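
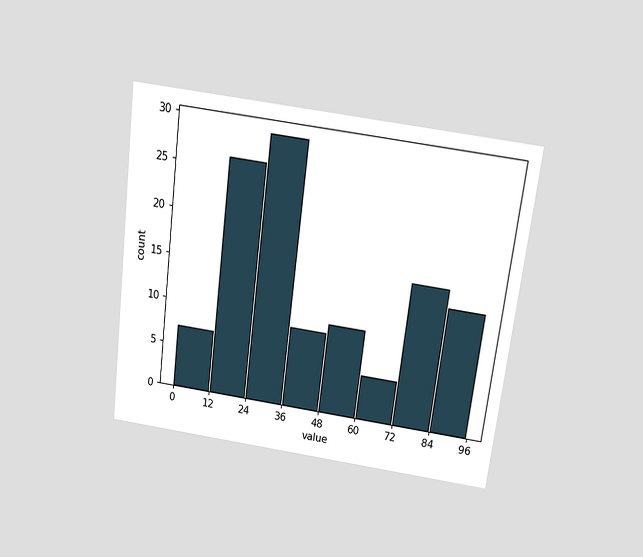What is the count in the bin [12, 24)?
The chart is tilted about 7° clockwise and viewed slightly from above. The [12, 24) bin has height 26.

26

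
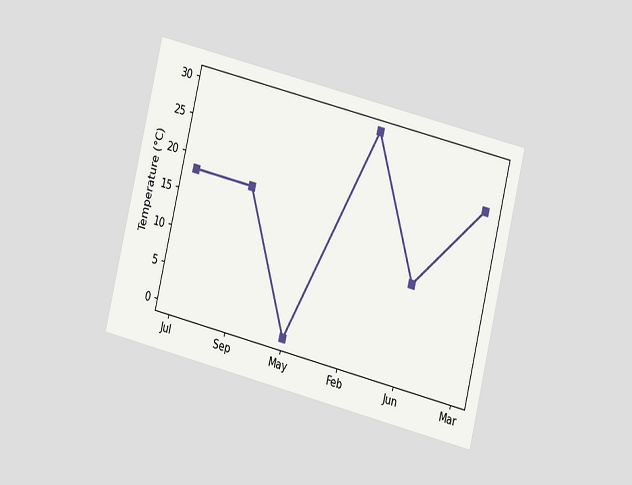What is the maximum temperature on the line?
30°C

The chart is tilted about 14° clockwise and viewed at a slight angle. The highest point is at Feb, and reading across to the y-axis gives 30°C.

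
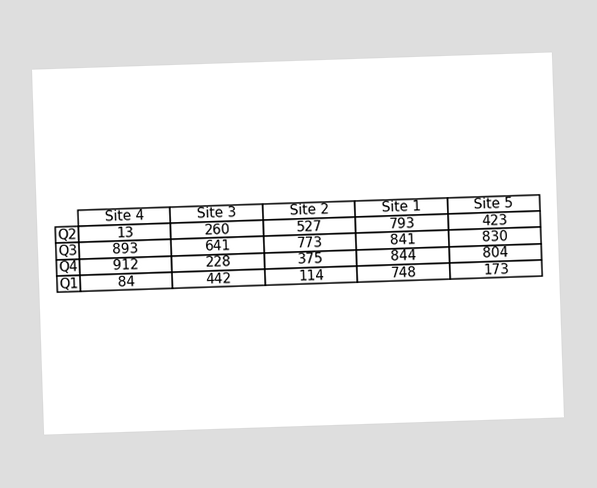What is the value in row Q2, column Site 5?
The (Q2, Site 5) cell reads 423.

423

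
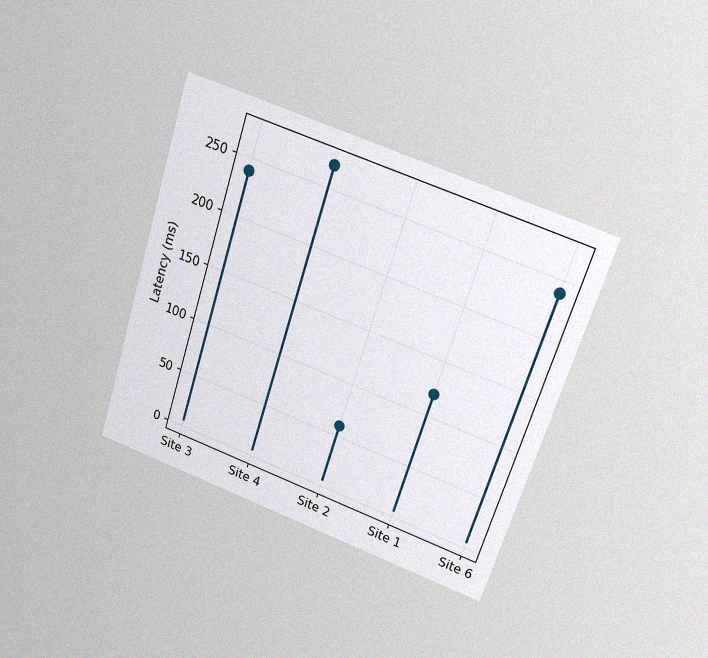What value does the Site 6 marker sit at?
The chart is tilted about 18° clockwise and viewed at a slight angle, with some photo noise. The Site 6 marker sits at 240ms.

240ms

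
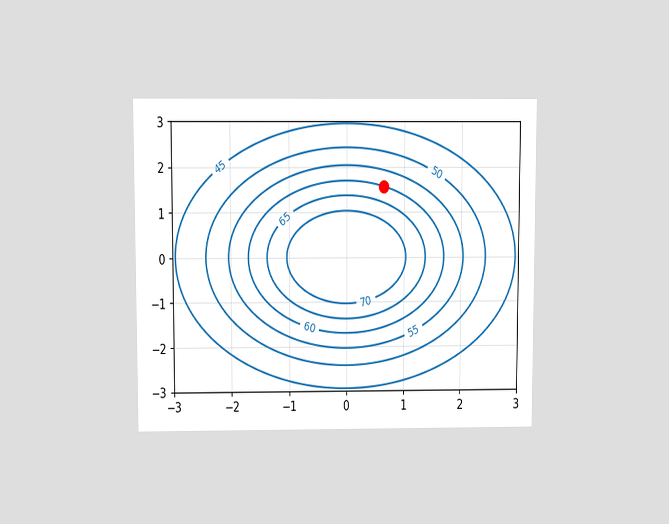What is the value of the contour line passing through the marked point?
60

The chart is viewed slightly from above. The marked point sits on the contour labelled 60.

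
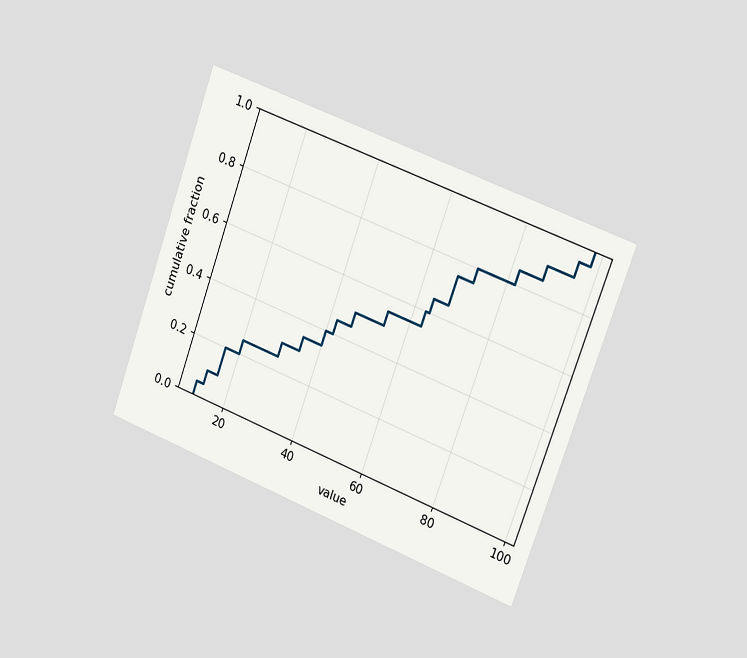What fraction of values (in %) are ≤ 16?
The chart is tilted about 20° clockwise and viewed slightly from the right. At x=16 the ECDF step is at 20%.

20%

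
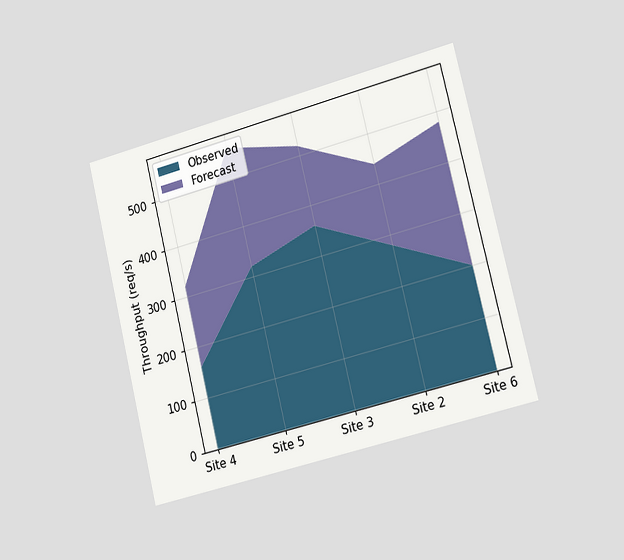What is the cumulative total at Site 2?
440req/s

The chart is tilted about 14° counter-clockwise and viewed slightly from the right. The stacked total at Site 2 reaches 440req/s.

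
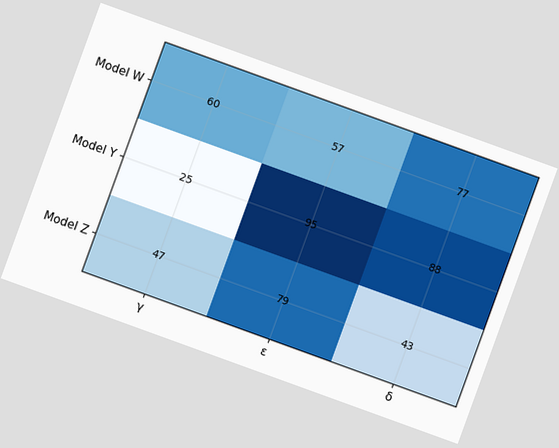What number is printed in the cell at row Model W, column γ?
60

The chart is tilted about 20° clockwise. The (Model W, γ) cell reads 60.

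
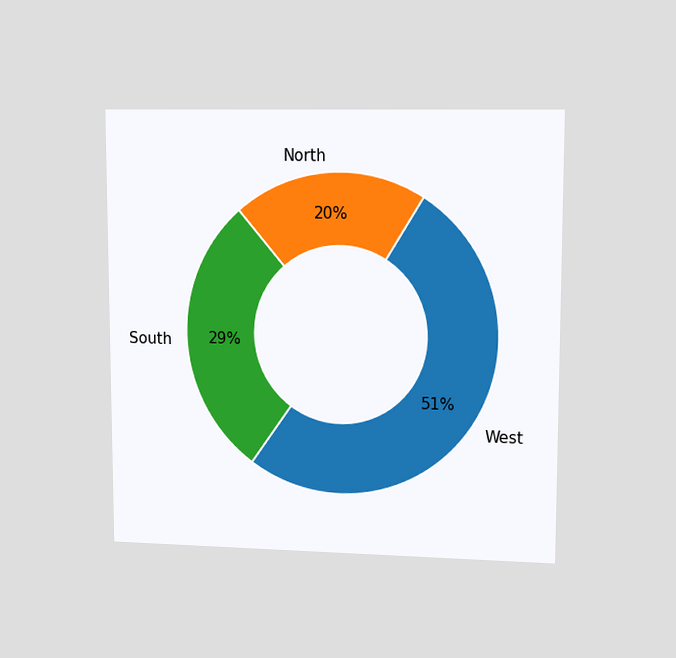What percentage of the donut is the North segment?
The chart is viewed at a slight angle. The North segment takes up 20% of the ring.

20%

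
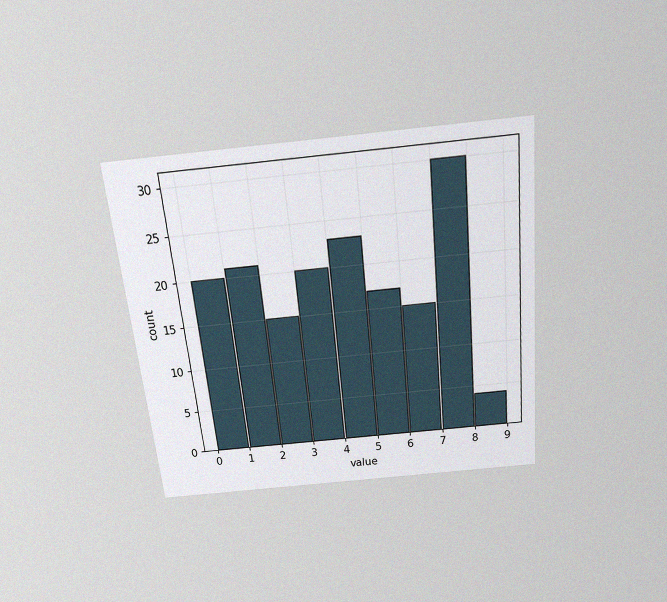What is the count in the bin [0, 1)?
The chart is tilted about 6° counter-clockwise and viewed slightly from above, with some photo noise. The [0, 1) bin has height 20.

20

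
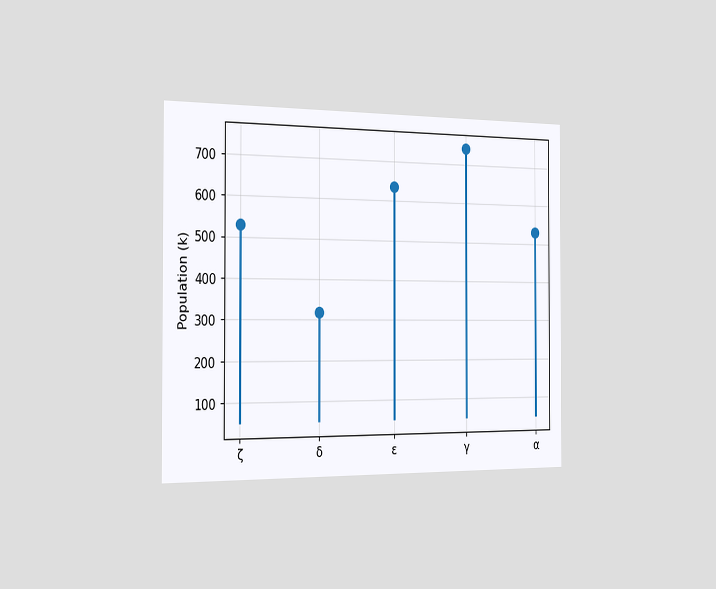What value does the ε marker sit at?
The chart is viewed slightly from the left. The ε marker sits at 636k.

636k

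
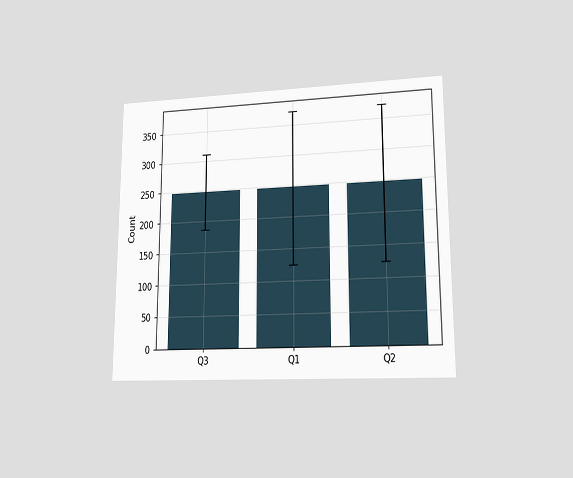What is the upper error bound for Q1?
The chart is viewed at a slight angle. The Q1 bar's upper whisker reaches 372.

372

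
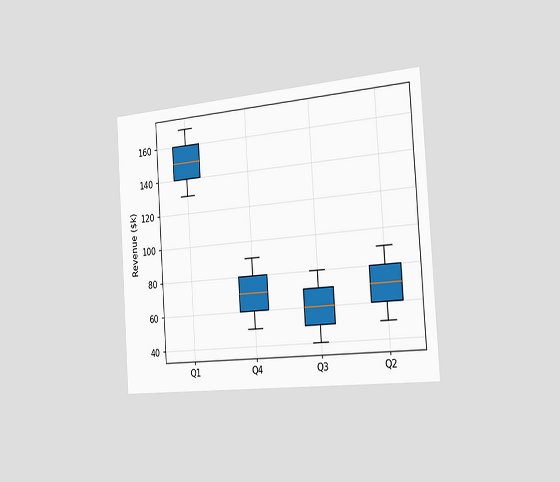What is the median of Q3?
$60k

The chart is tilted about 4° counter-clockwise and viewed slightly from the right. The median line in the Q3 box sits at $60k.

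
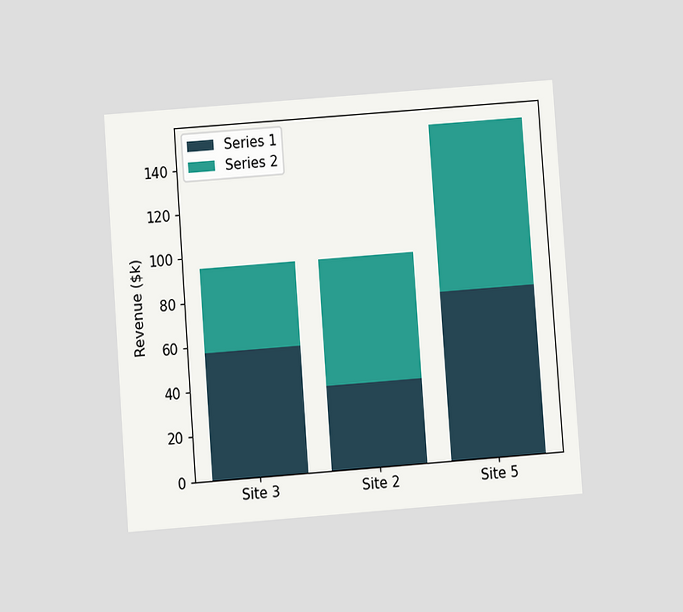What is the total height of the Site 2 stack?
$95k

The chart is tilted about 4° counter-clockwise and viewed at a slight angle. The Site 2 stack's top reaches $95k on the y-axis.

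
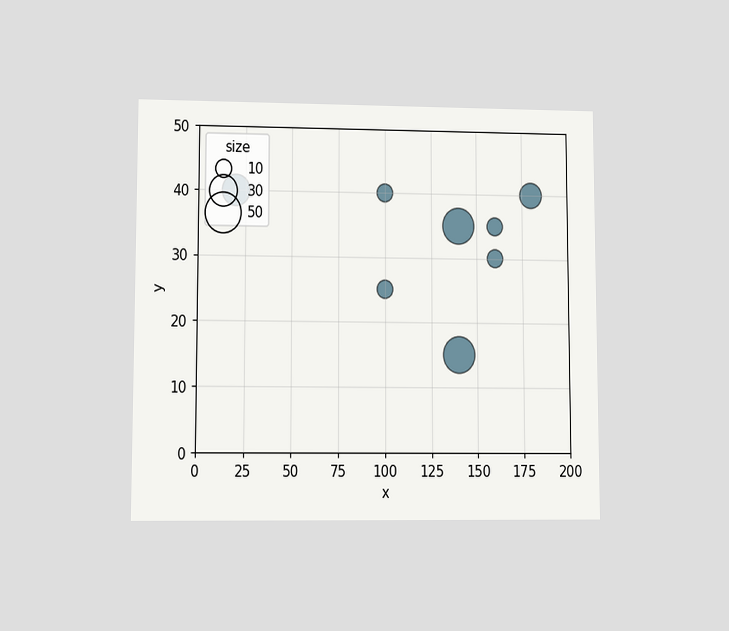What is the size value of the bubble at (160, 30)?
The chart is viewed at a slight angle. Matching the bubble at (160, 30) against the size legend gives 10.

10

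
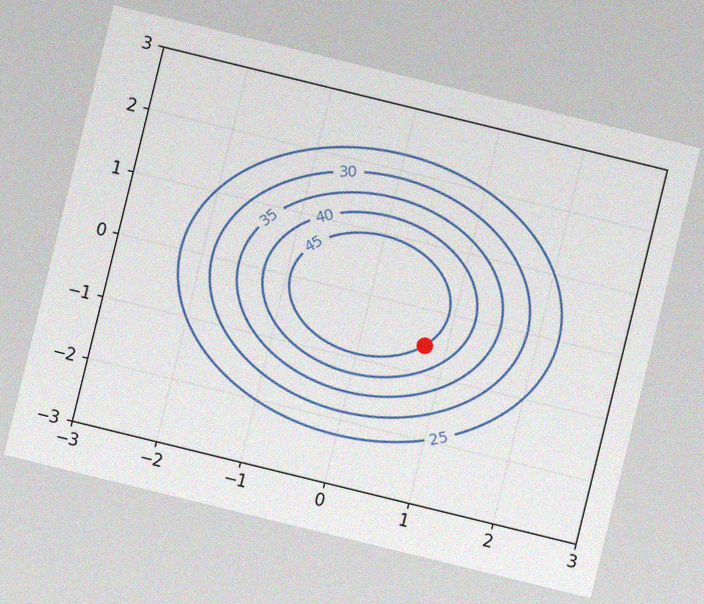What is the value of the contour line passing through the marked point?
45

The chart is tilted about 14° clockwise, with some photo noise. The marked point sits on the contour labelled 45.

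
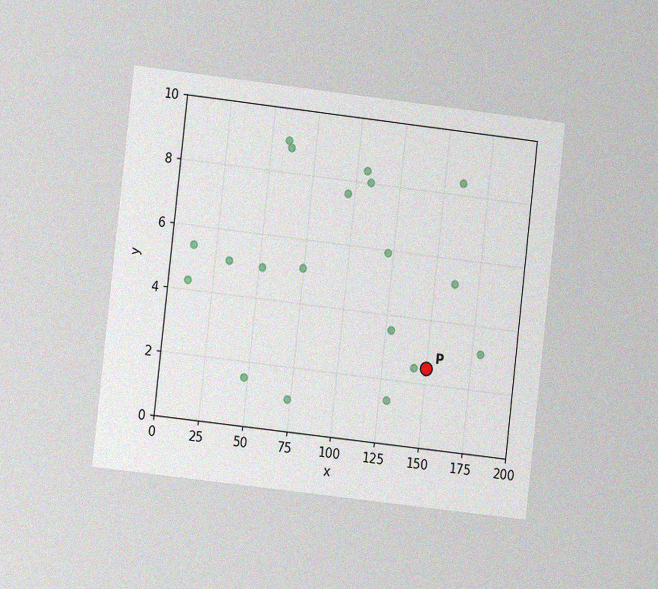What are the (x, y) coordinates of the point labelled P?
(150, 2.5)

The chart is tilted about 7° clockwise and viewed at a slight angle, with some photo noise. Following the gridlines from P to each axis, P sits at (150, 2.5).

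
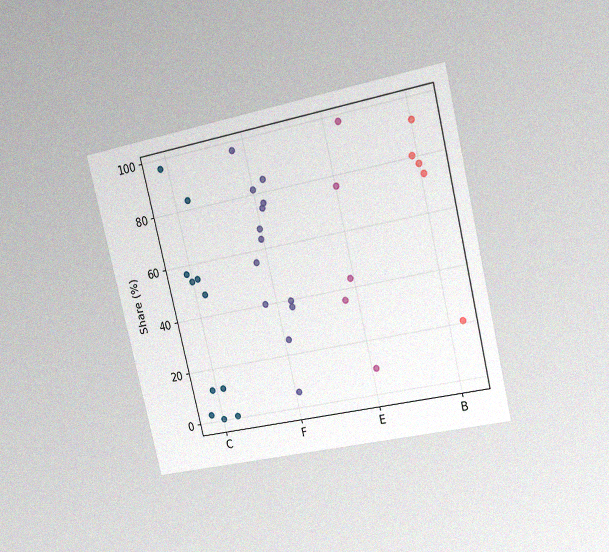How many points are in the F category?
The chart is tilted about 13° counter-clockwise and viewed slightly from the right, with some photo noise. Counting the markers in the F column gives 13.

13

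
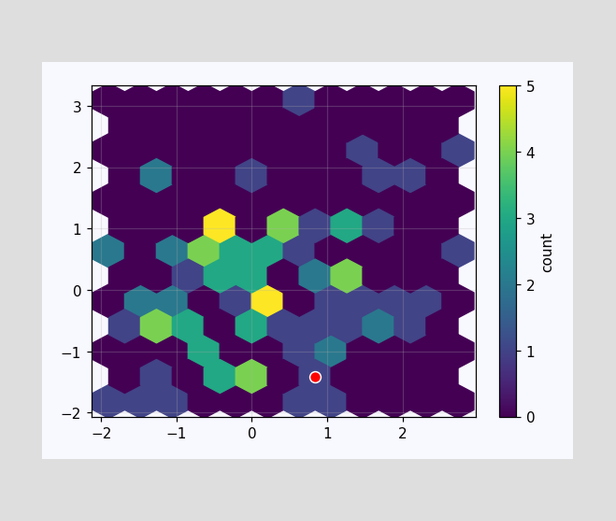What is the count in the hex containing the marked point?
The marked hex reads 1 on the colorbar.

1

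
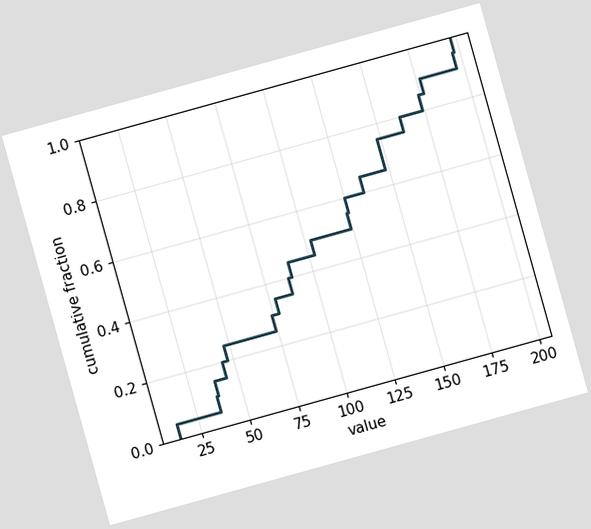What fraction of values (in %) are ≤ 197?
100%

The chart is tilted about 16° counter-clockwise. At x=197 the ECDF step is at 100%.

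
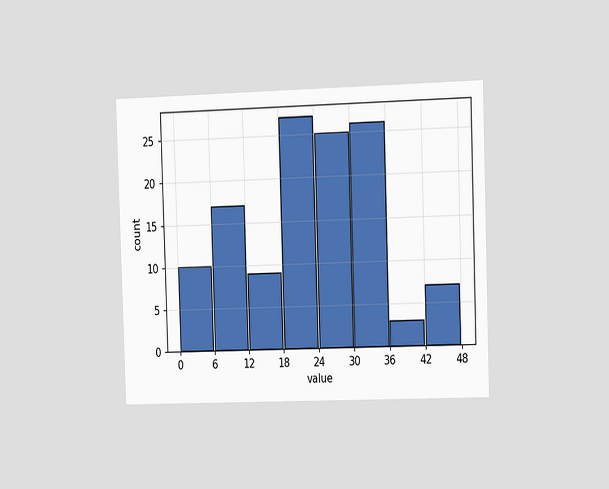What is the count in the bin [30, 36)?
26

The chart is viewed slightly from the right. The [30, 36) bin has height 26.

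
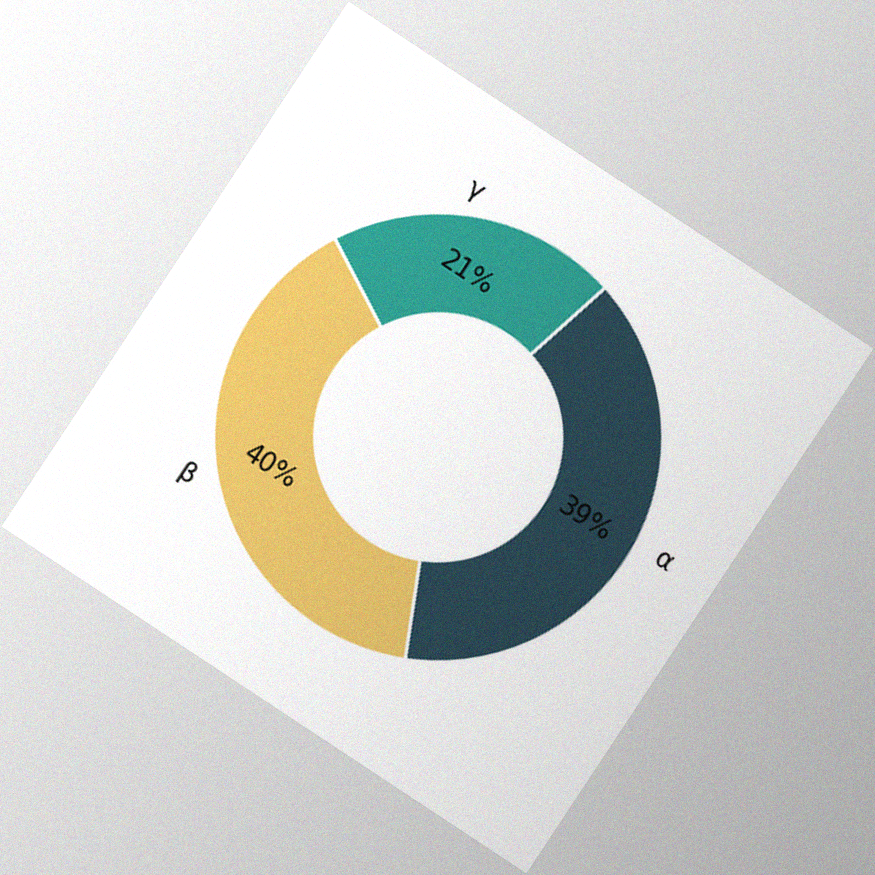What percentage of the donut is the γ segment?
The chart is tilted about 33° clockwise, with some photo noise. The γ segment takes up 21% of the ring.

21%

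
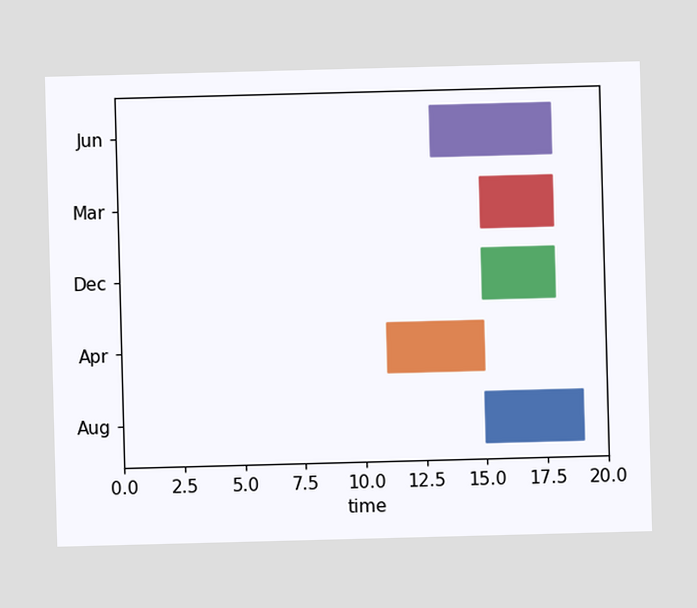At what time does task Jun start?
13

The Jun bar begins at t=13.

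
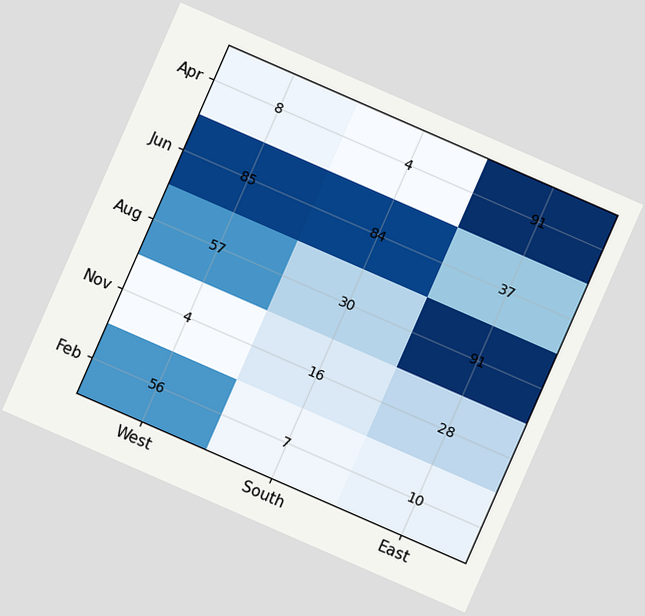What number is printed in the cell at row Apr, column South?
The chart is tilted about 24° clockwise. The (Apr, South) cell reads 4.

4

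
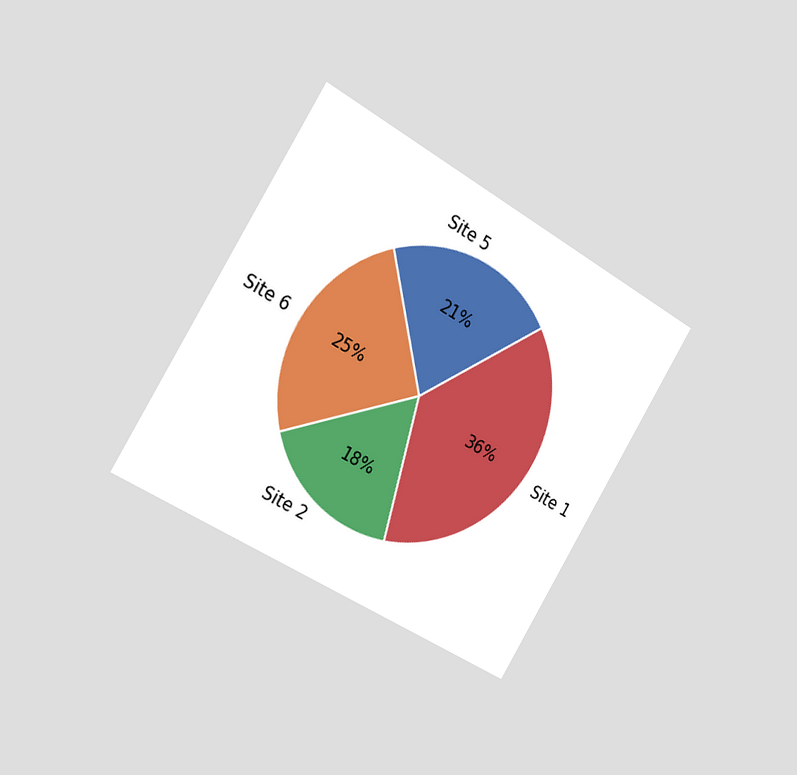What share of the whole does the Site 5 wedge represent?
21%

The chart is tilted about 31° clockwise and viewed slightly from the left. The Site 5 slice takes up 21% of the pie.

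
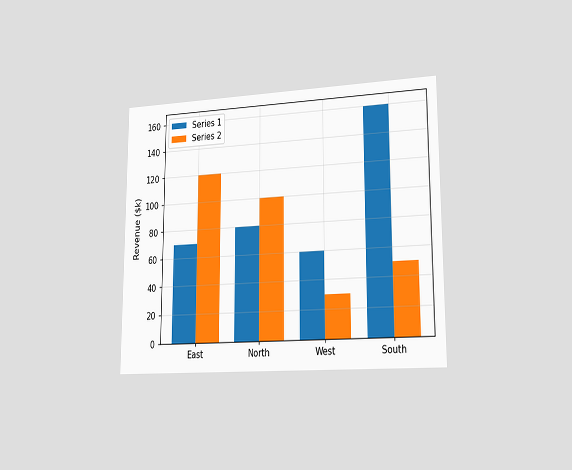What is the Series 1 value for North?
The chart is viewed slightly from the right. The Series 1 bar at North reaches $80k on the y-axis.

$80k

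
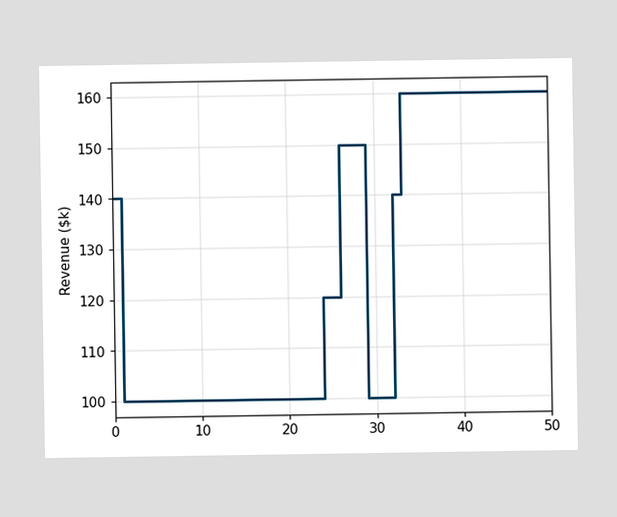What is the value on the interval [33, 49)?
$160k

On [33, 49) the step sits at $160k.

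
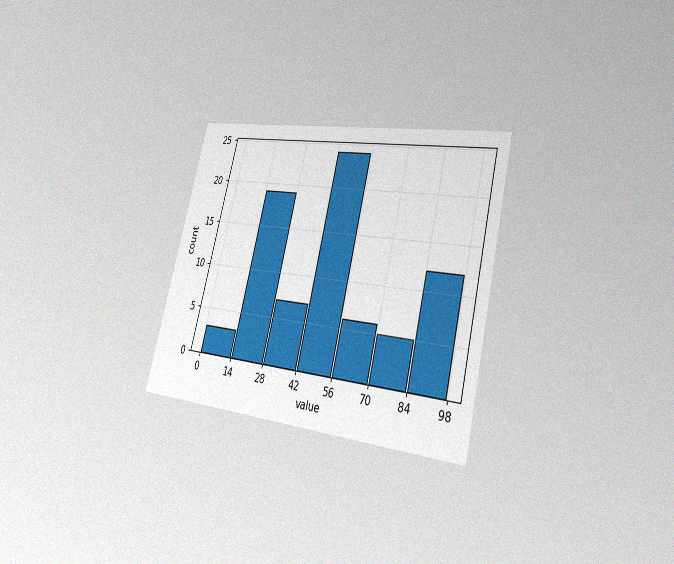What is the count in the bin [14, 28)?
The chart is tilted about 14° clockwise and viewed slightly from the right, with some photo noise. The [14, 28) bin has height 19.

19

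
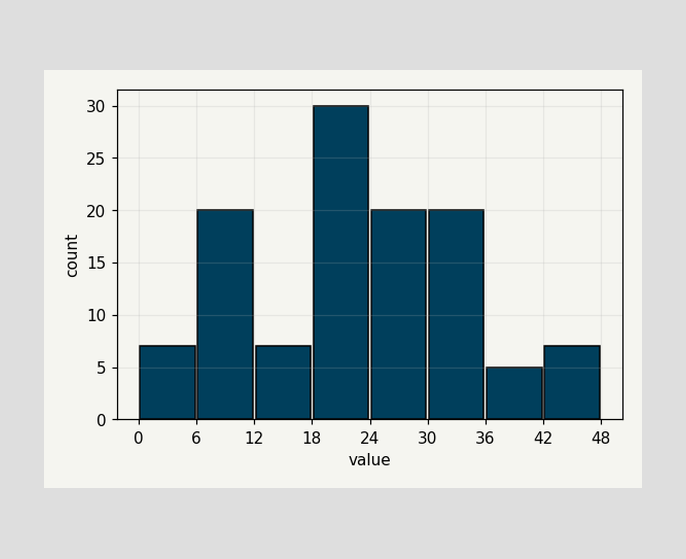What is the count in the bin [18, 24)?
The [18, 24) bin has height 30.

30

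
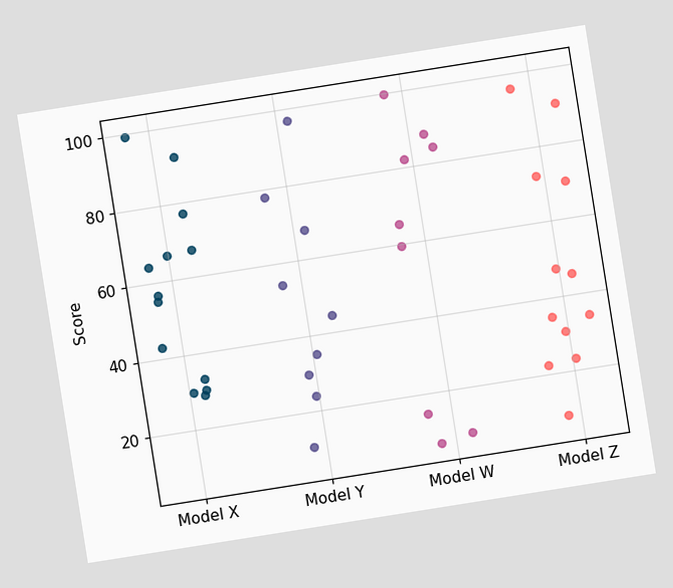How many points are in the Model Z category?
The chart is tilted about 9° counter-clockwise. Counting the markers in the Model Z column gives 12.

12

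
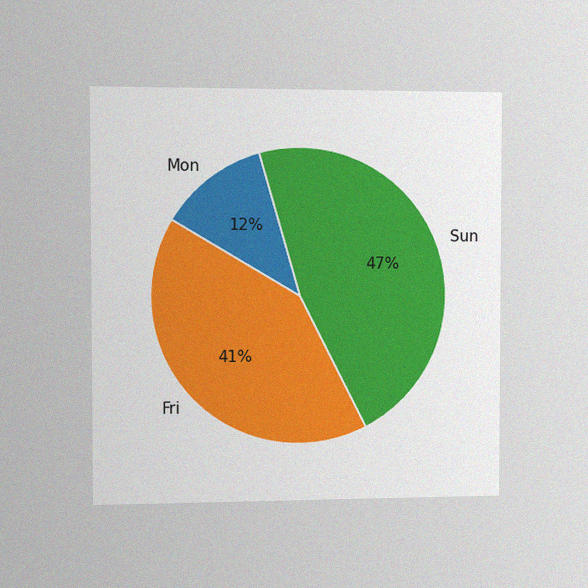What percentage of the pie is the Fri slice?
The chart is viewed slightly from the left, with some photo noise. The Fri slice takes up 41% of the pie.

41%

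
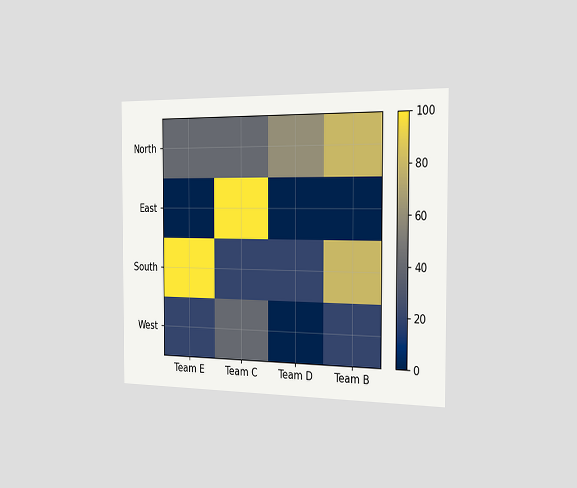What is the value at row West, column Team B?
The chart is viewed slightly from the right. Matching cell (West, Team B) against the colorbar gives 20.

20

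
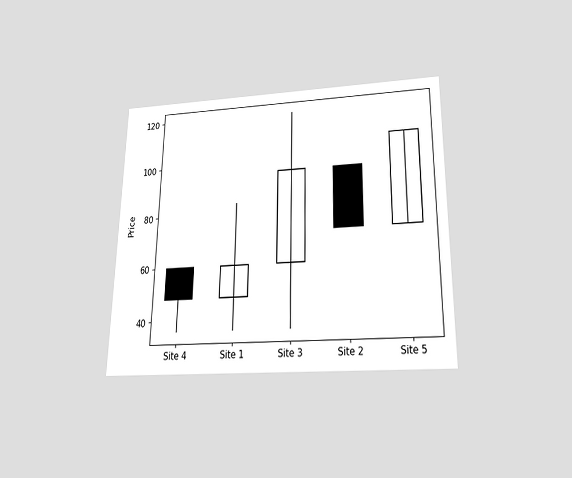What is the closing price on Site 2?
72

The chart is viewed slightly from below. The Site 2 candle closes at 72.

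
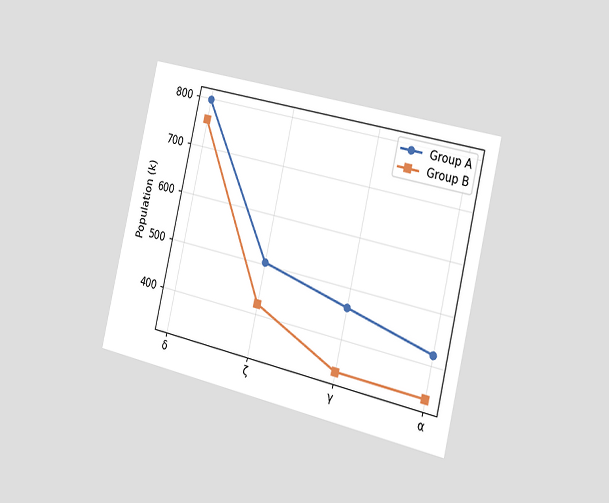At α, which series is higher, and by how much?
Group A, by 84k

The chart is tilted about 13° clockwise and viewed slightly from the right. At α, Group A sits above the other line by 84k.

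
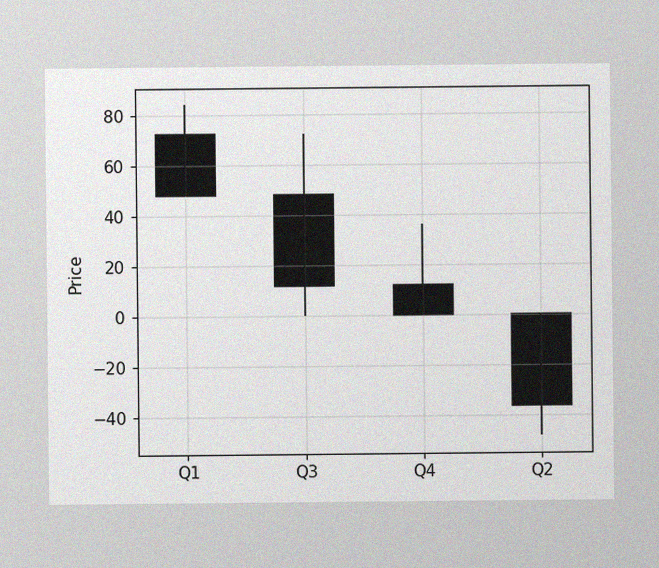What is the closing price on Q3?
12

The image has some photo noise and uneven lighting. The Q3 candle closes at 12.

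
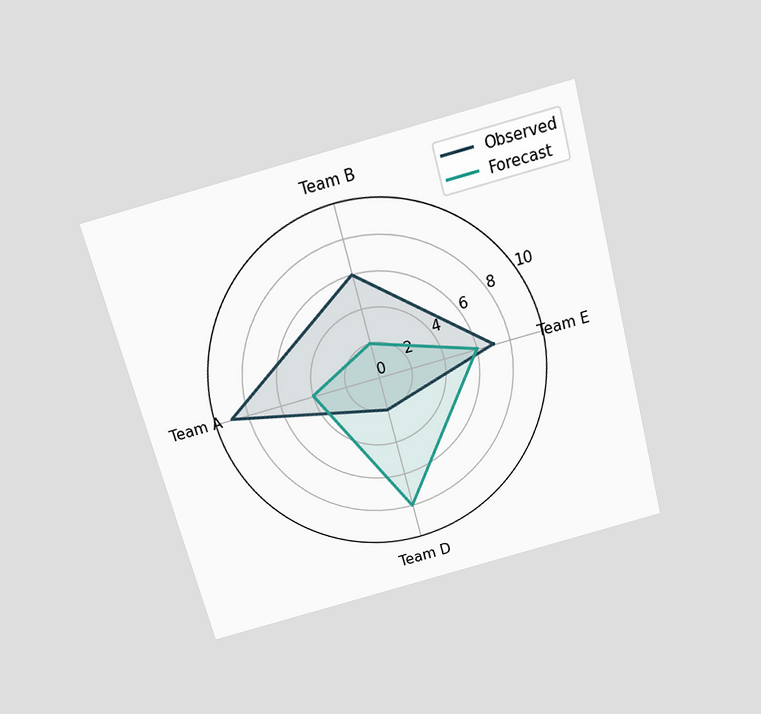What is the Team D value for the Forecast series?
8

The chart is tilted about 15° counter-clockwise and viewed slightly from above. On the Team D axis, Forecast reaches 8.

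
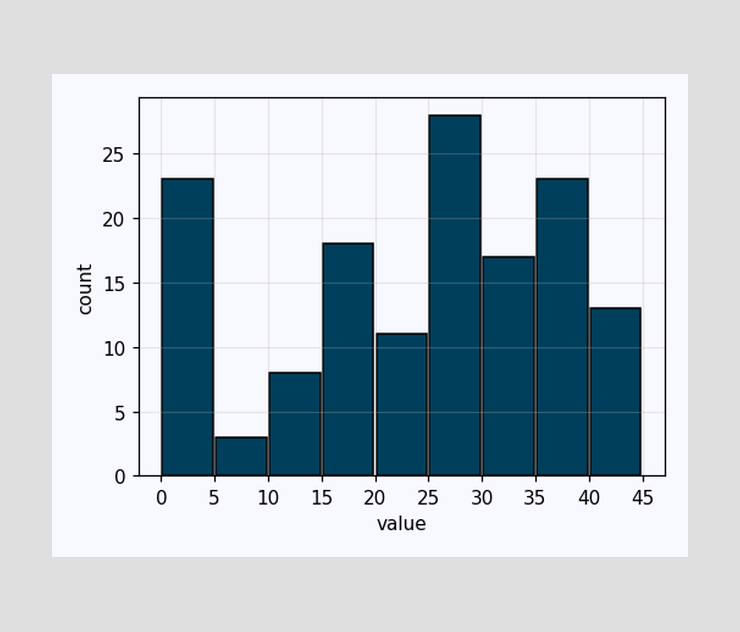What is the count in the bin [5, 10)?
3

The [5, 10) bin has height 3.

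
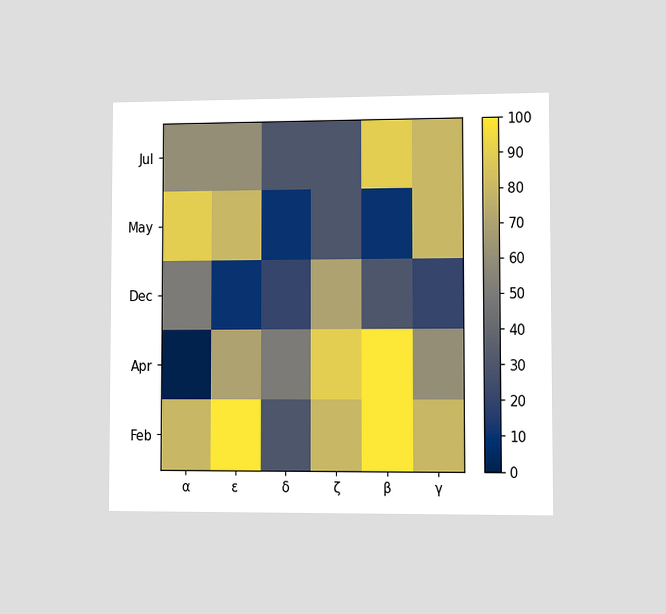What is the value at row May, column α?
90

The chart is viewed slightly from the right. Matching cell (May, α) against the colorbar gives 90.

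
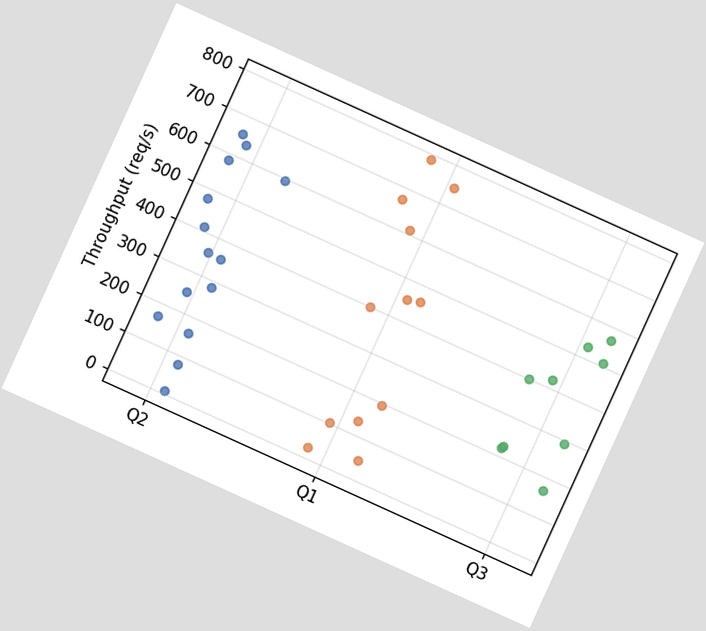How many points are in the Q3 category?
The chart is tilted about 24° clockwise. Counting the markers in the Q3 column gives 9.

9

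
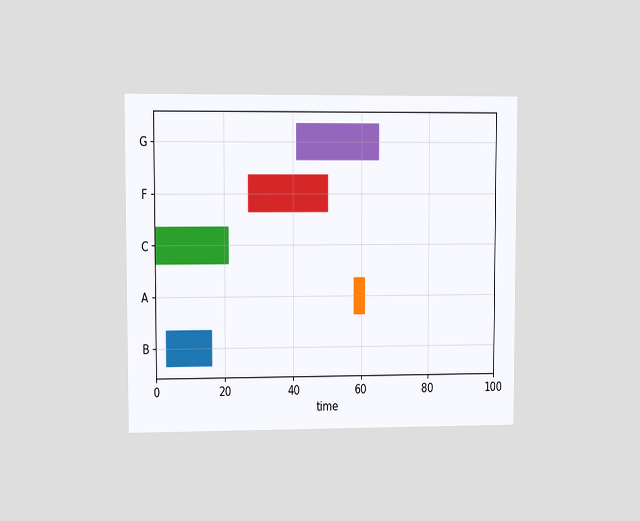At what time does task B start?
The chart is viewed at a slight angle. The B bar begins at t=3.

3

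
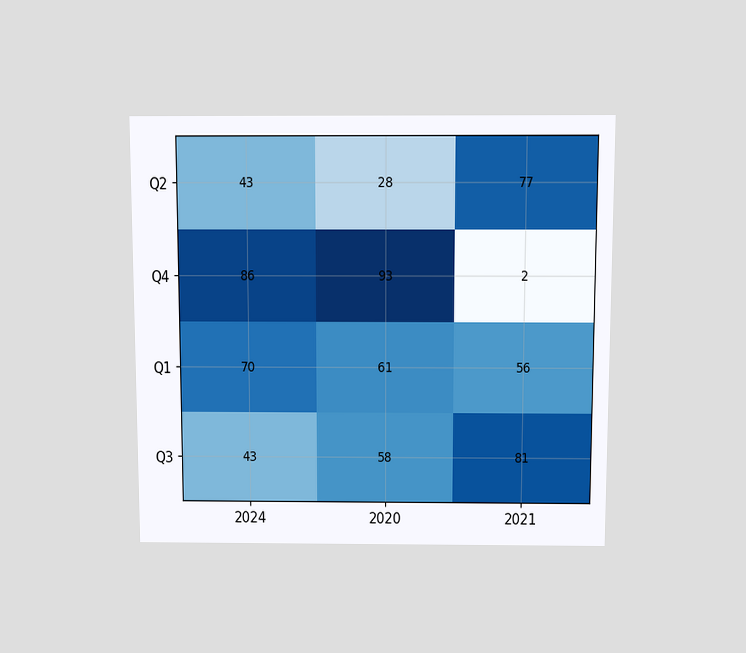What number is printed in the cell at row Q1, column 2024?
The chart is viewed slightly from above. The (Q1, 2024) cell reads 70.

70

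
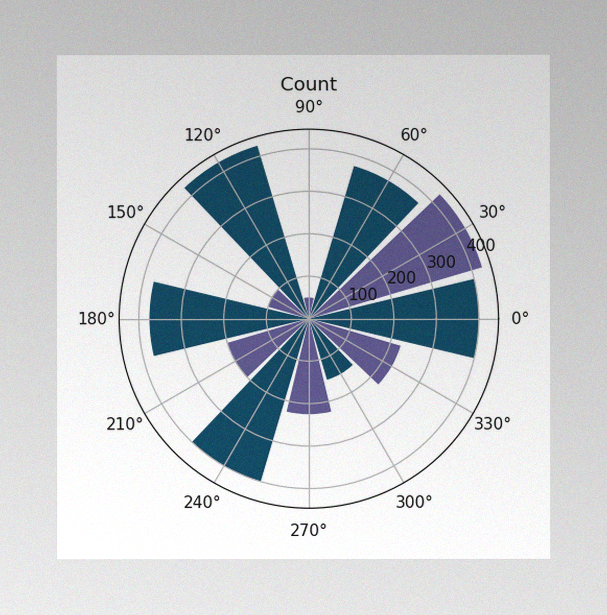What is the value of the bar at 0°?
The image has some photo noise and uneven lighting. The bar at 0° reaches 400 on the radial axis.

400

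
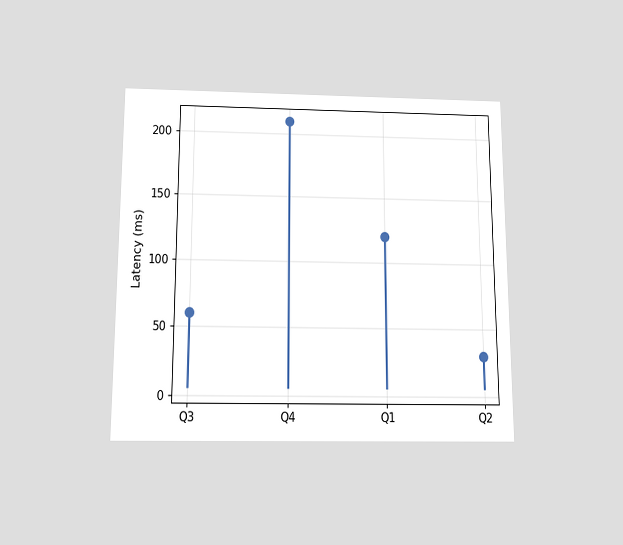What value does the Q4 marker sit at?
210ms

The chart is viewed slightly from below. The Q4 marker sits at 210ms.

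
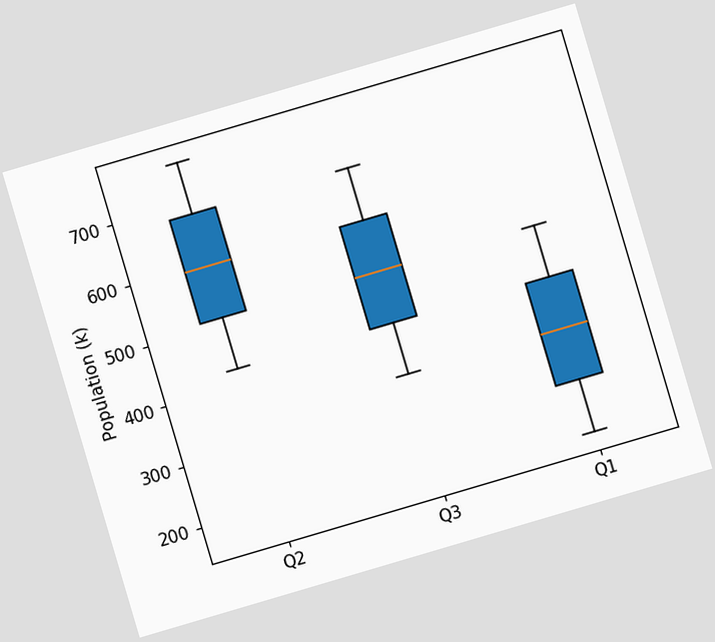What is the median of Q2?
The chart is tilted about 16° counter-clockwise. The median line in the Q2 box sits at 595k.

595k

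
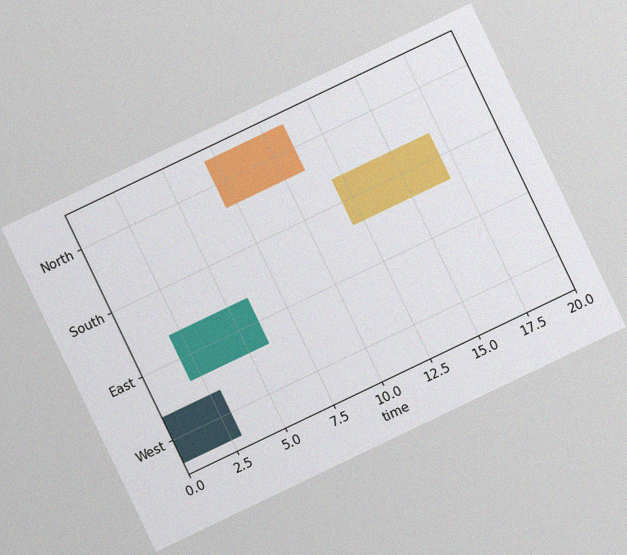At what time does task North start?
7

The chart is tilted about 26° counter-clockwise, with some photo noise. The North bar begins at t=7.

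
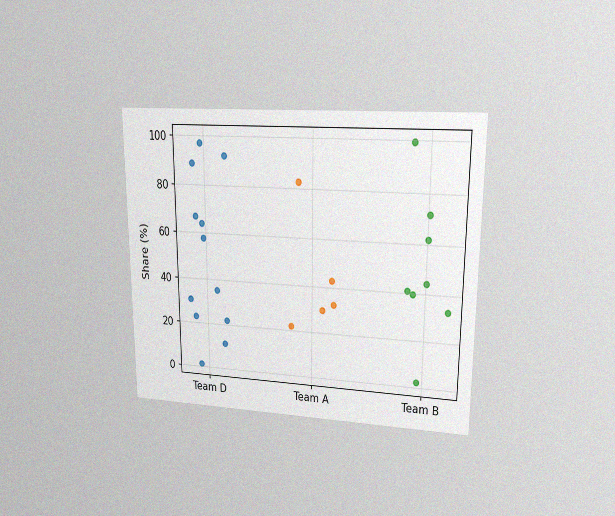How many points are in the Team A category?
The chart is viewed at a slight angle, with some photo noise. Counting the markers in the Team A column gives 5.

5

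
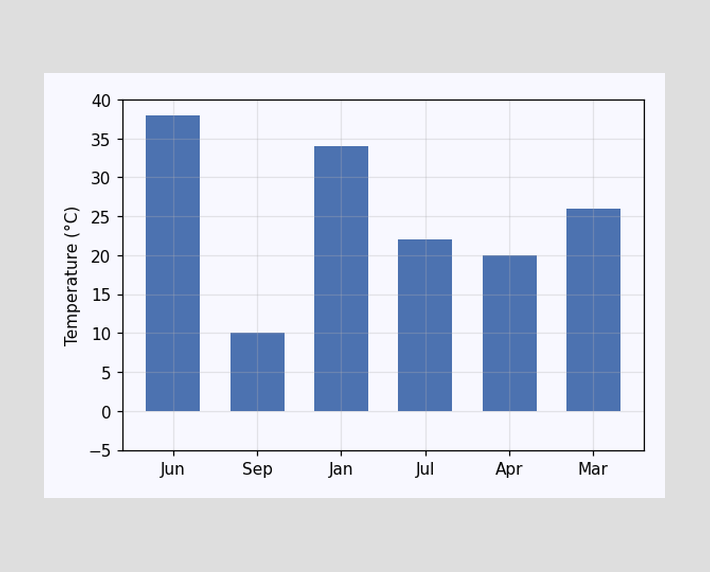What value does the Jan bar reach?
Reading along the chart's y-axis, the Jan bar reaches 34°C.

34°C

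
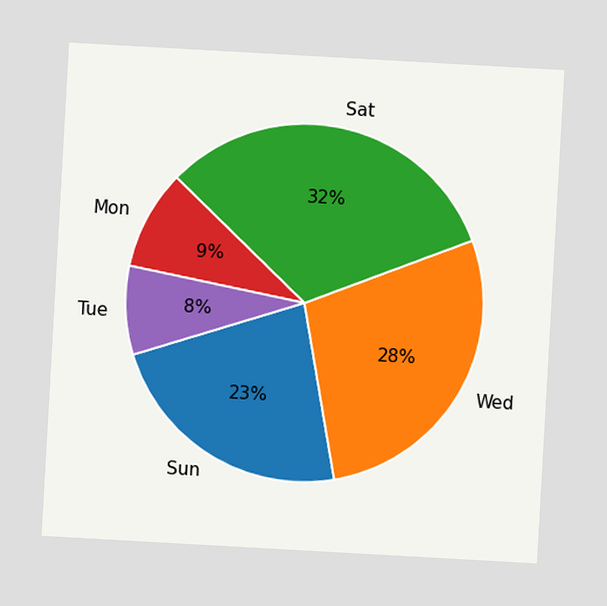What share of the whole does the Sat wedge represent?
32%

The chart is tilted about 3° clockwise. The Sat slice takes up 32% of the pie.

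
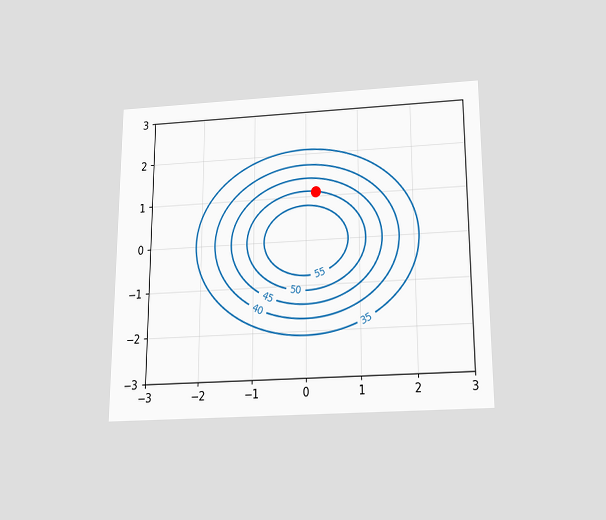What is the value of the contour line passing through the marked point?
50

The chart is viewed slightly from below. The marked point sits on the contour labelled 50.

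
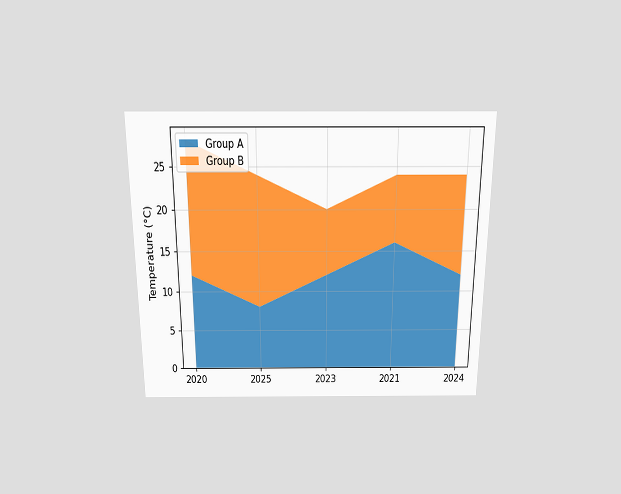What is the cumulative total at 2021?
24°C

The chart is viewed slightly from above. The stacked total at 2021 reaches 24°C.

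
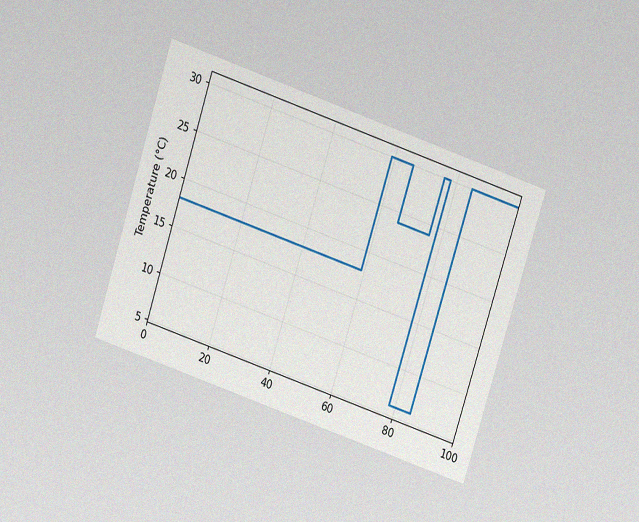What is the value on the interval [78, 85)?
The chart is tilted about 18° clockwise and viewed slightly from above, with some photo noise. On [78, 85) the step sits at 6°C.

6°C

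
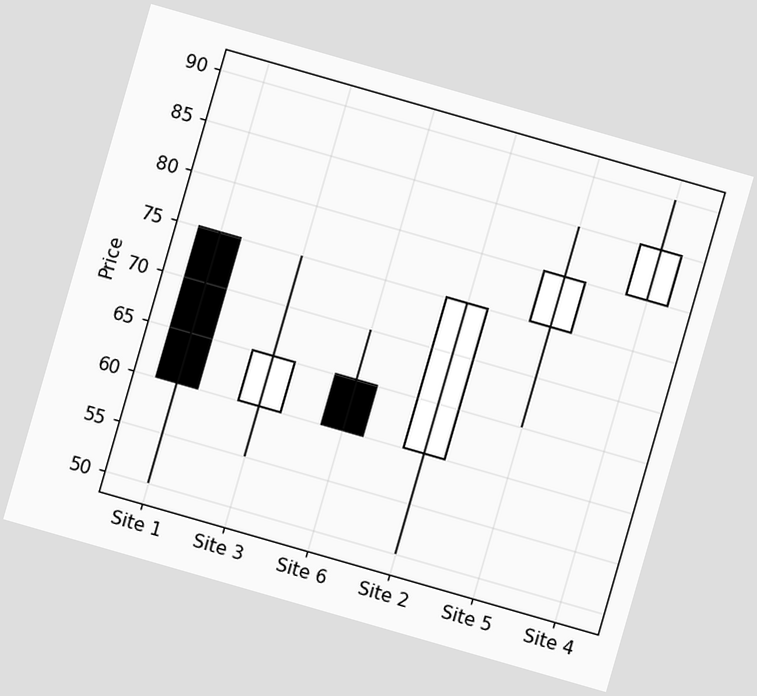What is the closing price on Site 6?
60

The chart is tilted about 16° clockwise. The Site 6 candle closes at 60.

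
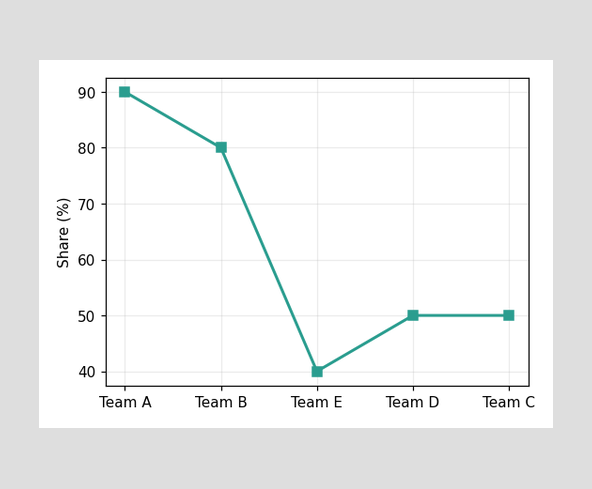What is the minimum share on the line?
The lowest point is at Team E, and reading across to the y-axis gives 40%.

40%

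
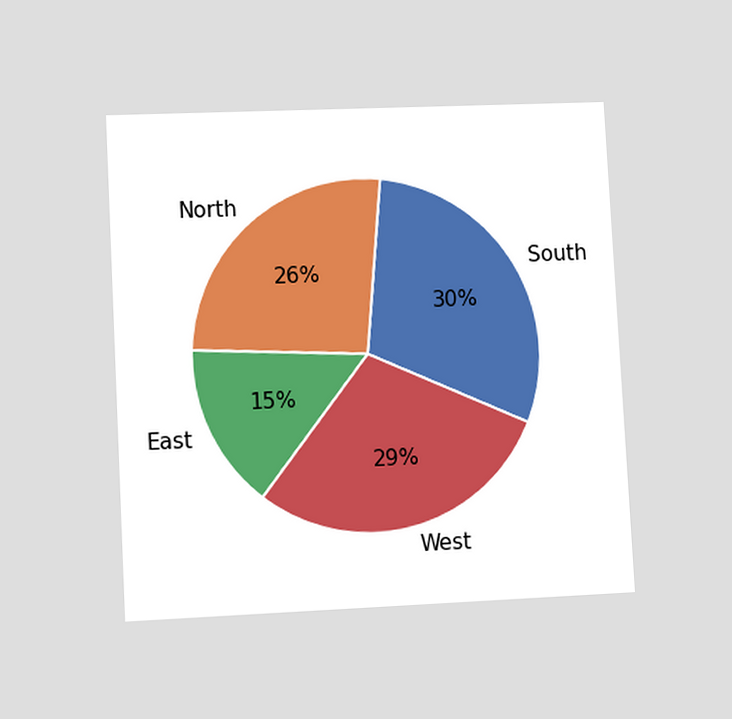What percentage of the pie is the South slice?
30%

The chart is tilted about 3° counter-clockwise and viewed at a slight angle. The South slice takes up 30% of the pie.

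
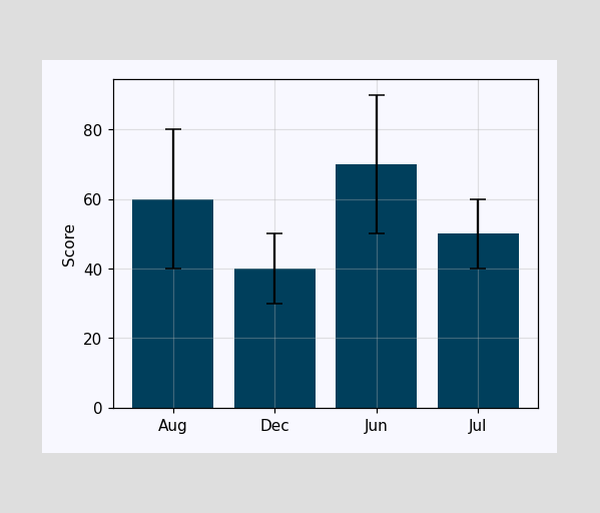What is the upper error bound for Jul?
60

The Jul bar's upper whisker reaches 60.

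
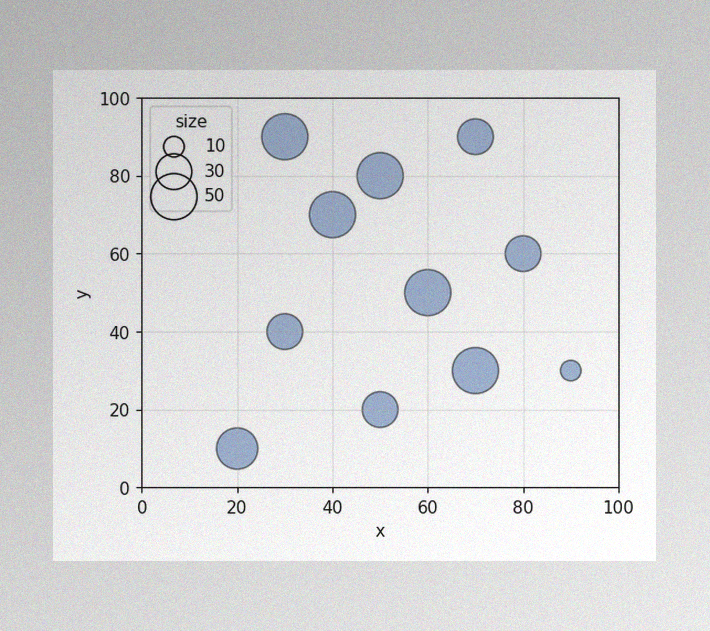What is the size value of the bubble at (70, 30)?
50

The image has some photo noise and uneven lighting. Matching the bubble at (70, 30) against the size legend gives 50.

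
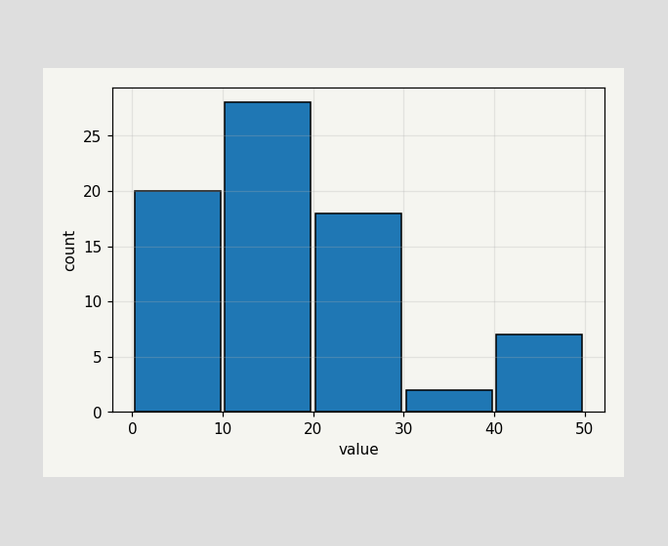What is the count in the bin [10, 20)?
The [10, 20) bin has height 28.

28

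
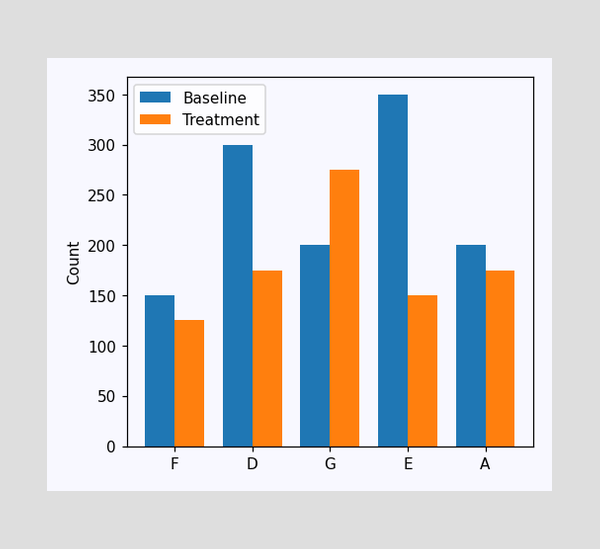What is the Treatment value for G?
275

The Treatment bar at G reaches 275 on the y-axis.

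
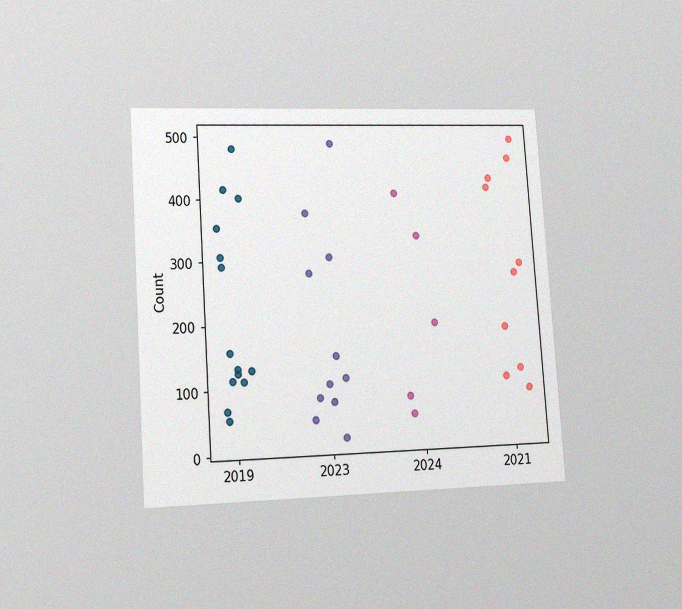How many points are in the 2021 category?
The chart is tilted about 4° counter-clockwise and viewed slightly from the left, with some photo noise. Counting the markers in the 2021 column gives 10.

10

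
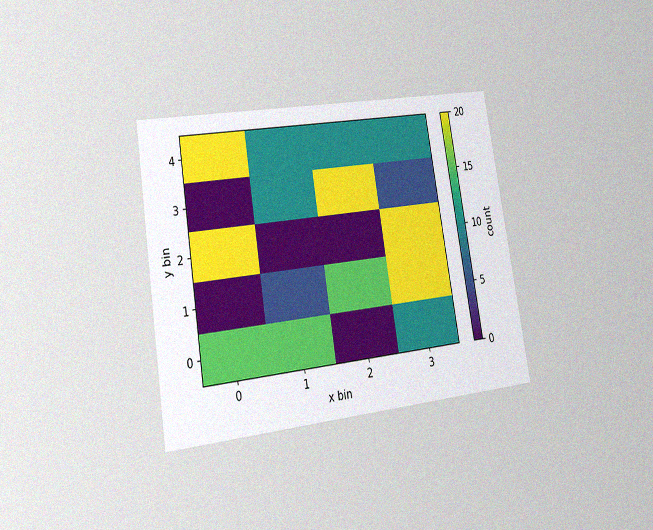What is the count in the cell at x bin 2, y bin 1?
15

The chart is tilted about 9° counter-clockwise and viewed at a slight angle, with some photo noise. Matching the cell (2, 1) against the colorbar gives 15.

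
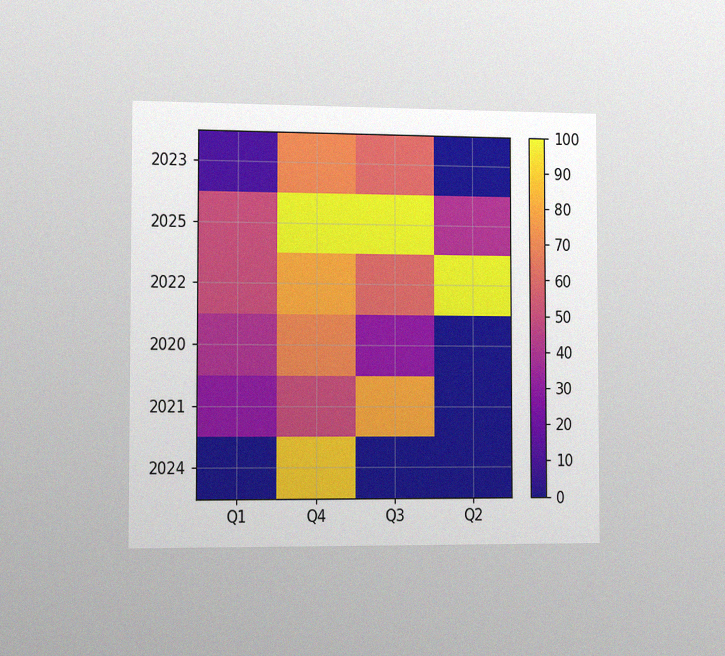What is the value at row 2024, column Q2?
The chart is viewed slightly from the left, with some photo noise. Matching cell (2024, Q2) against the colorbar gives 0.

0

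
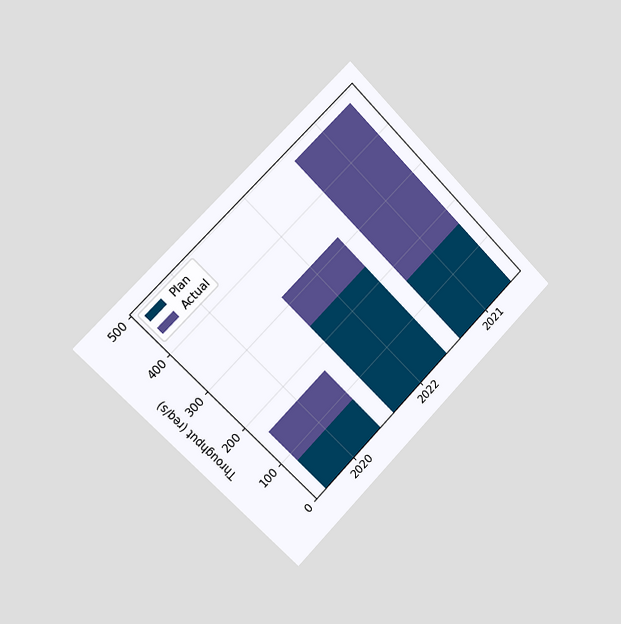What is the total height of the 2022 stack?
The chart is tilted about 45° counter-clockwise and viewed slightly from the left. The 2022 stack's top reaches 320req/s on the y-axis.

320req/s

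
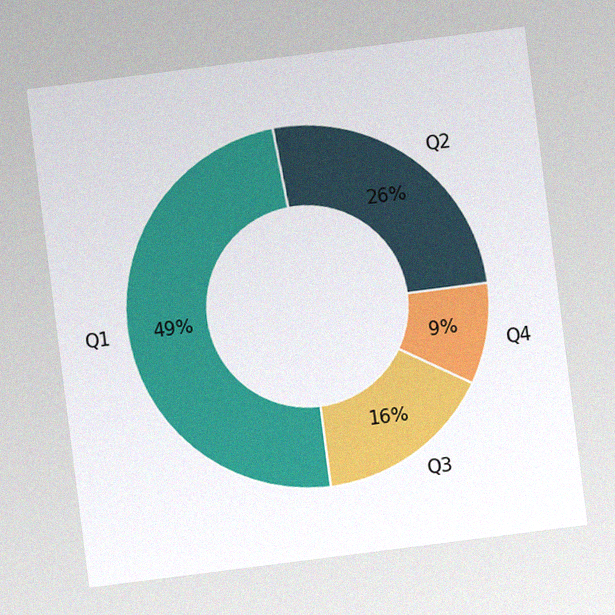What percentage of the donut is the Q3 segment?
The chart is tilted about 7° counter-clockwise, with some photo noise. The Q3 segment takes up 16% of the ring.

16%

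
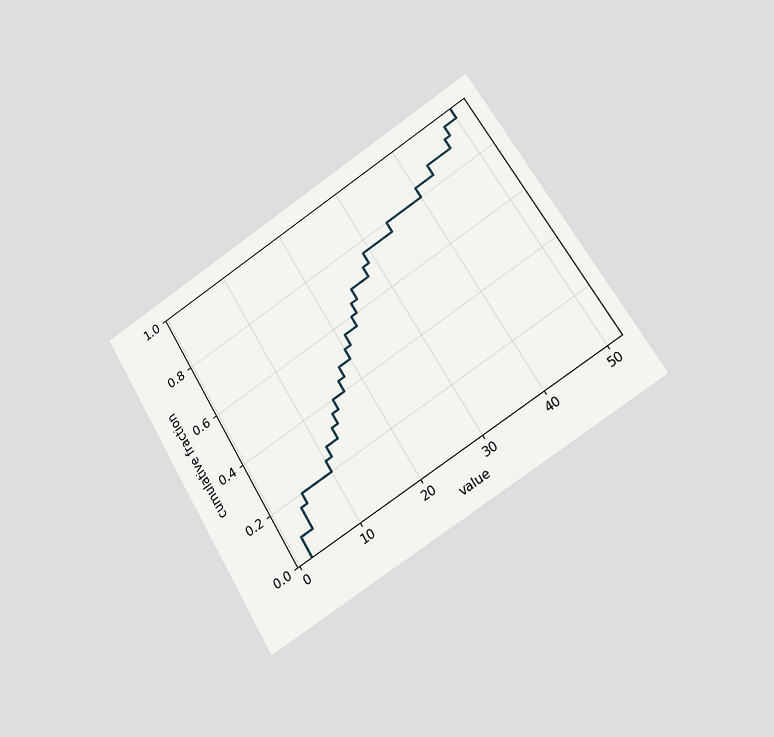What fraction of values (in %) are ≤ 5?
20%

The chart is tilted about 31° counter-clockwise and viewed at a slight angle. At x=5 the ECDF step is at 20%.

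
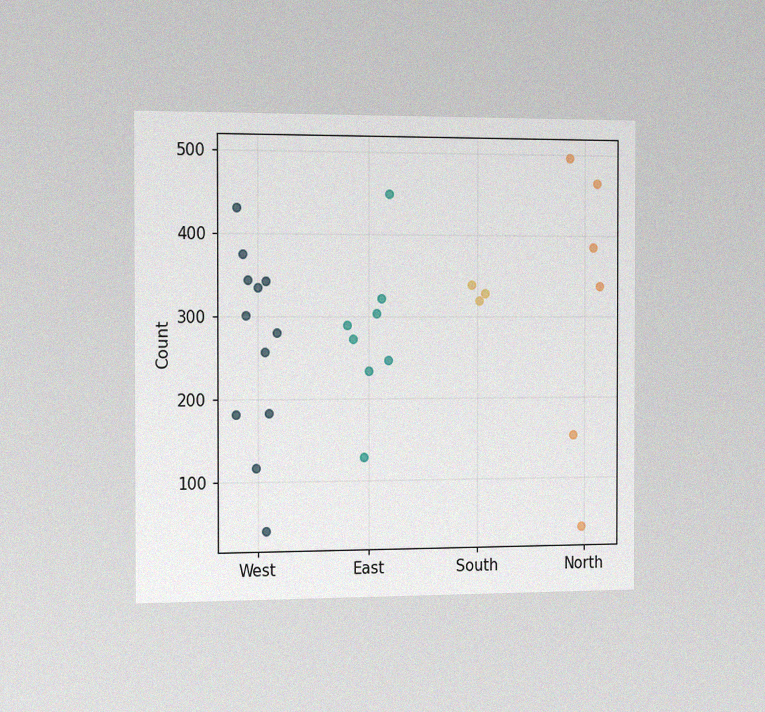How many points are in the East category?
The chart is viewed slightly from the left, with some photo noise. Counting the markers in the East column gives 8.

8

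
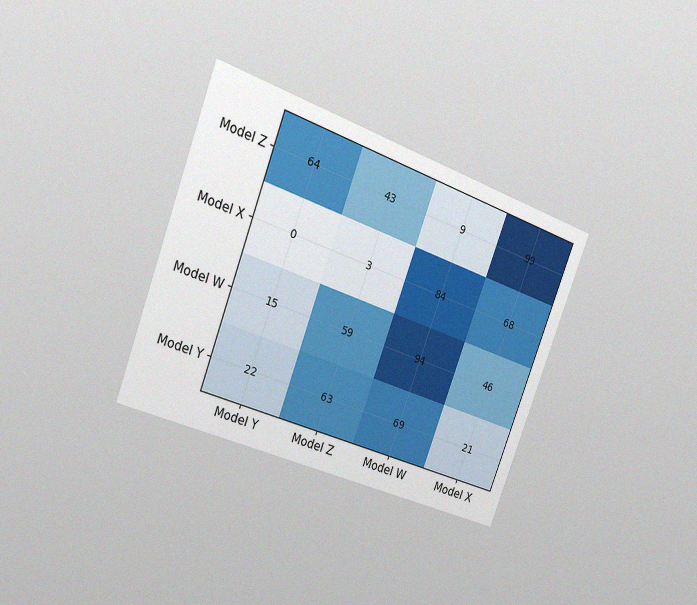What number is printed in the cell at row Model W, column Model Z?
The chart is tilted about 20° clockwise and viewed slightly from the left, with some photo noise. The (Model W, Model Z) cell reads 59.

59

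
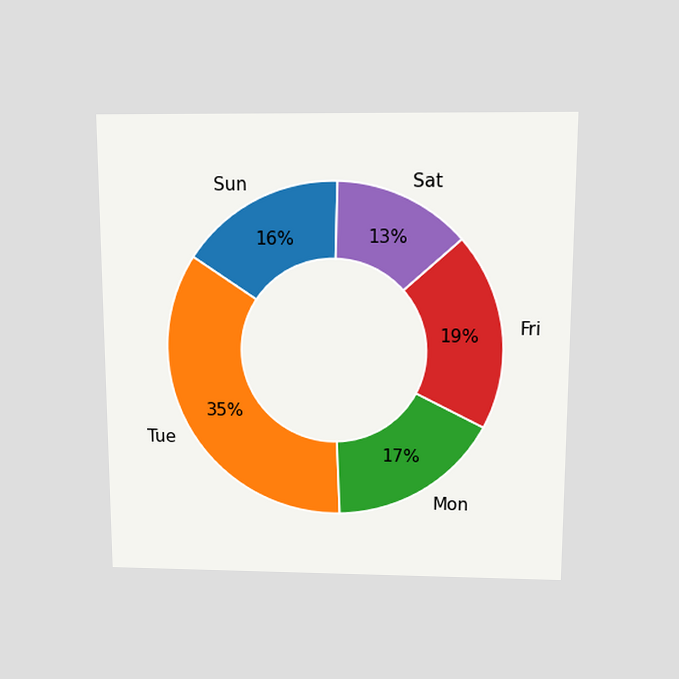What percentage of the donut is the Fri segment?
19%

The chart is viewed slightly from above. The Fri segment takes up 19% of the ring.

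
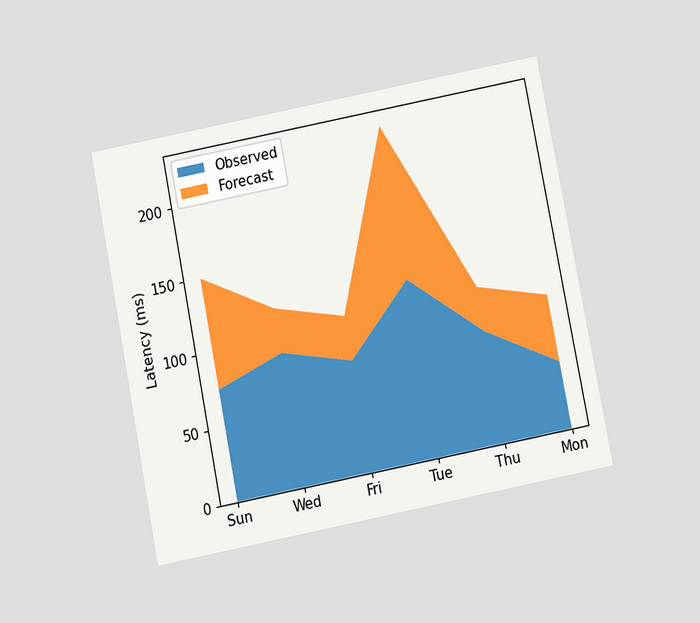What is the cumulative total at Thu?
The chart is tilted about 11° counter-clockwise and viewed slightly from below. The stacked total at Thu reaches 105ms.

105ms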